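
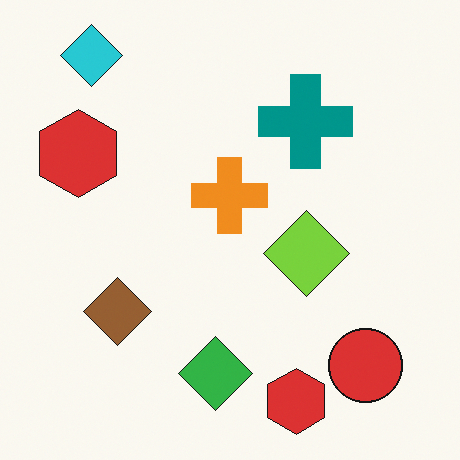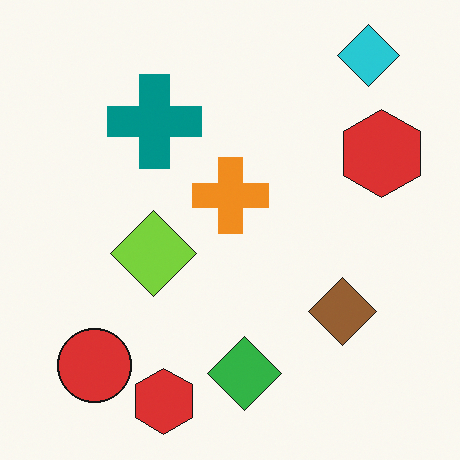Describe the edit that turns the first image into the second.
The image was flipped horizontally (left ↔ right).

The cyan diamond is in the top-left of the first image and the top-right of the second — shapes on opposite sides of the vertical midline have swapped in a mirror flip.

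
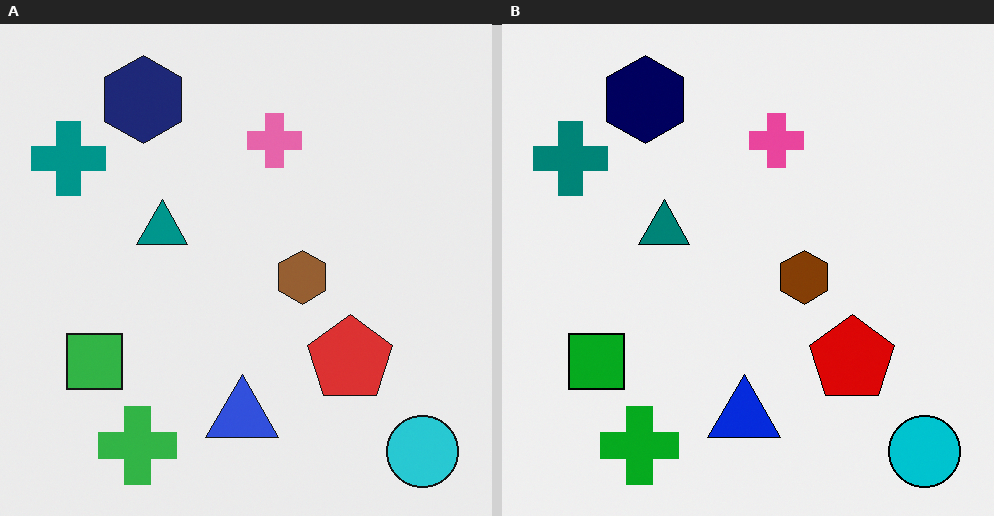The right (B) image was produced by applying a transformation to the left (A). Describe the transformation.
The transformation is: given slightly increased contrast.

Tones are pushed away from mid-grey across the whole image — a global contrast change.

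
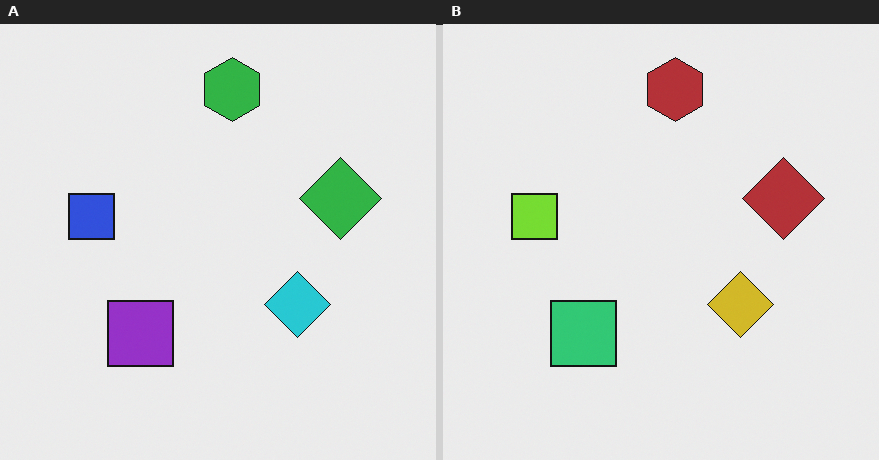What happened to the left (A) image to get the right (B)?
The right (B) image is the left (A) hue-shifted through roughly half the color wheel.

Every shape's color has rotated by the same amount around the hue wheel — a uniform hue shift.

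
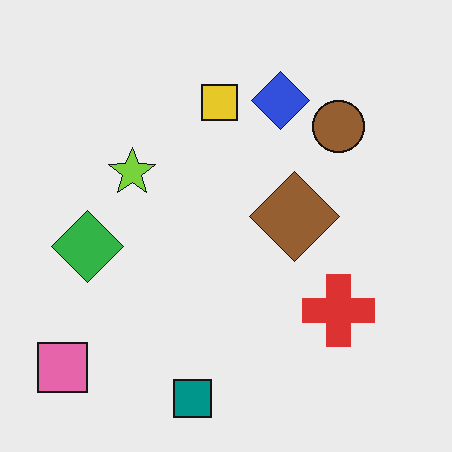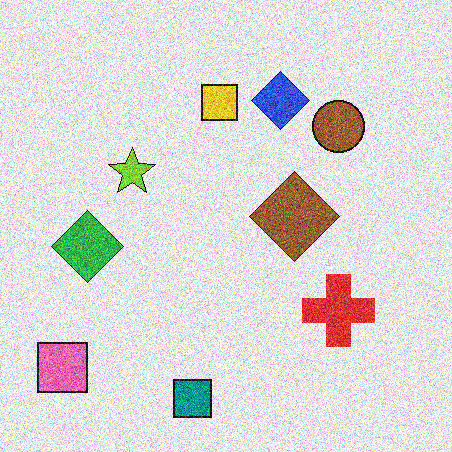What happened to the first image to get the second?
The second image is the first degraded with heavy additive noise.

Random speckle covers the whole image, including the flat background.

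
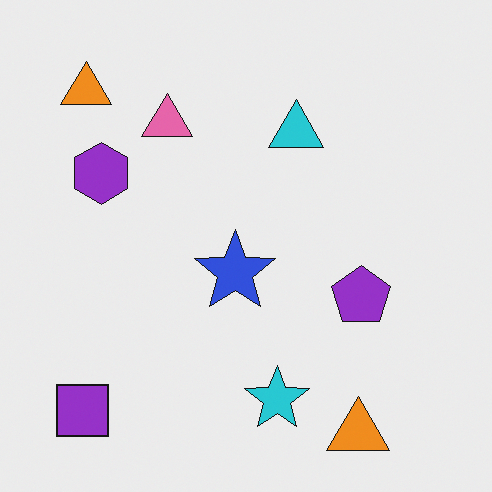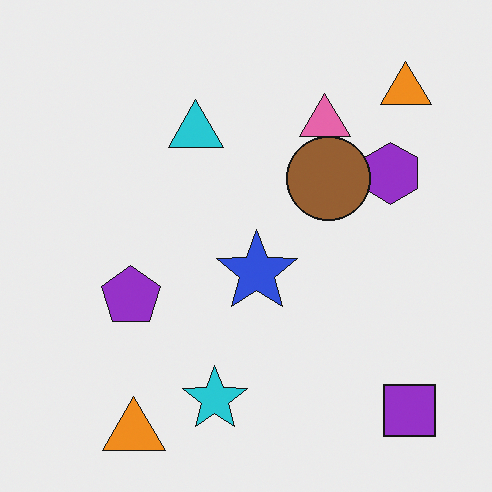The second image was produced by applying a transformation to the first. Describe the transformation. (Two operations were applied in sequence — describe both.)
Flipped horizontally (left ↔ right), then overlaid with an additional brown circle.

The purple square is in the bottom-left of the first image and the bottom-right of the second — shapes on opposite sides of the vertical midline have swapped in a mirror flip. A brown circle appears in the second image that is absent from the first.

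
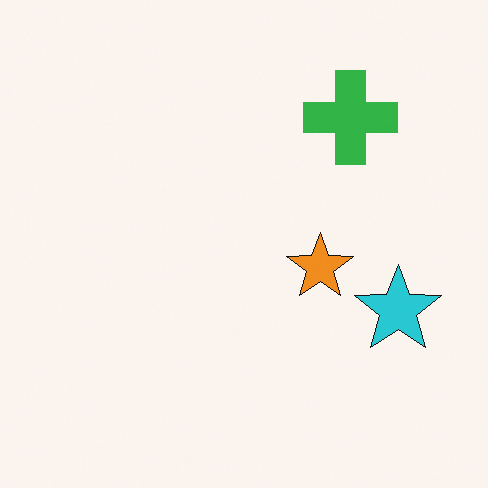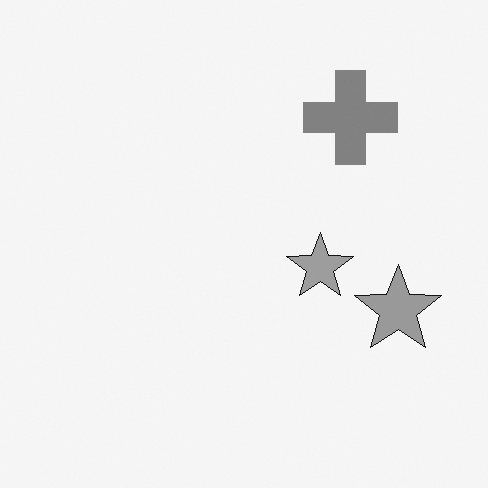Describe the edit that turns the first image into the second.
The image was converted to grayscale.

All color is removed — every shape is now a shade of grey.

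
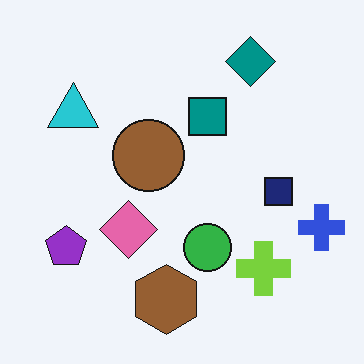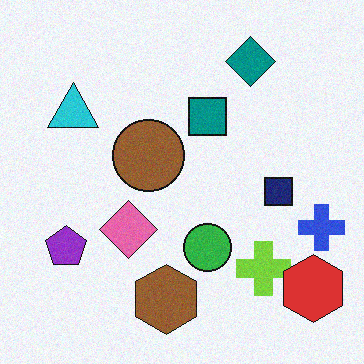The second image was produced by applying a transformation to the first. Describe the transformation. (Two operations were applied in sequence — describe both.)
This is the original image degraded with a light layer of grain, then overlaid with an additional red hexagon.

Random speckle covers the whole image, including the flat background. A red hexagon appears in the second image that is absent from the first.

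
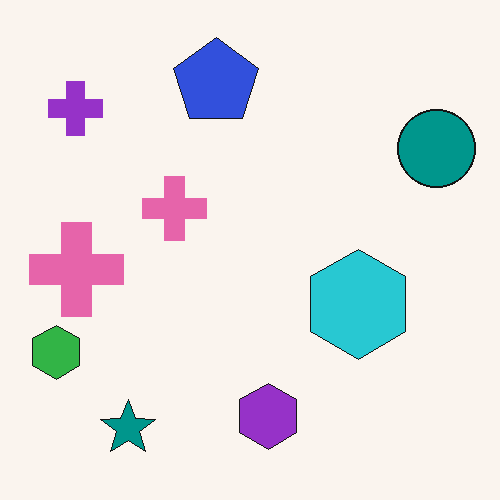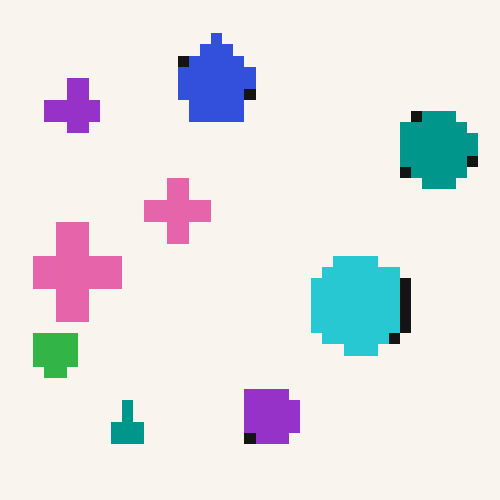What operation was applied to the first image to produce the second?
The image was heavily pixelated into large blocks.

Shapes are reduced to large square blocks; fine edges and outlines are lost — a downscale-then-upscale (mosaic) effect.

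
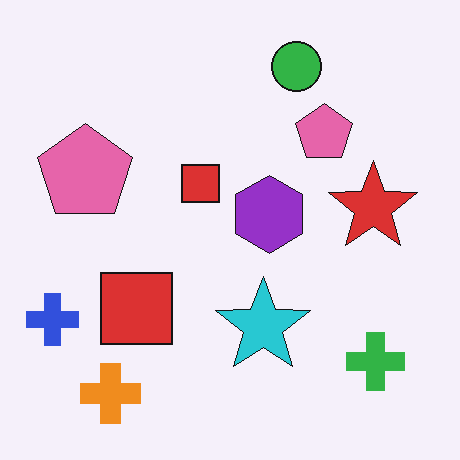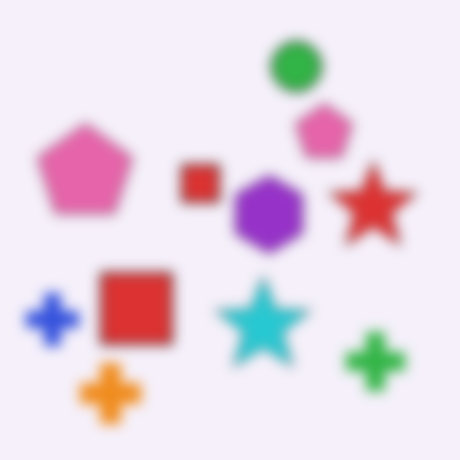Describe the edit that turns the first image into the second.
The transformation is: strongly gaussian-blurred.

Shape edges and outlines are uniformly softened across the whole image.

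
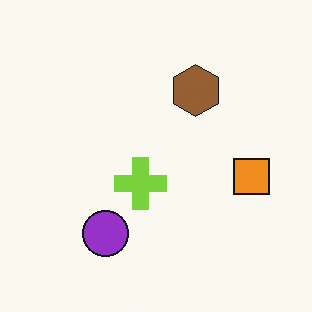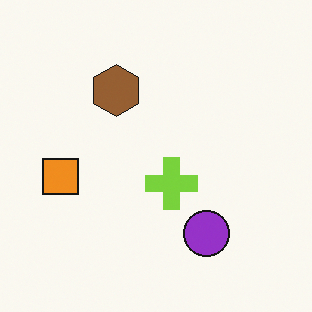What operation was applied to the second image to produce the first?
The image was flipped horizontally (left ↔ right).

The orange square is in the left of the second image and the right of the first — shapes on opposite sides of the vertical midline have swapped in a mirror flip.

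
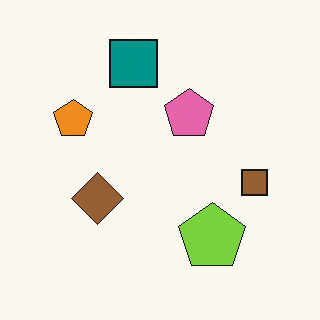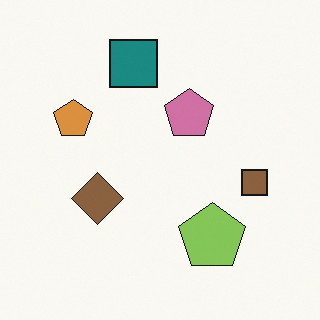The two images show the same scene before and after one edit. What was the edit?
Slightly desaturated.

All colors are more muted and greyish — a global saturation change.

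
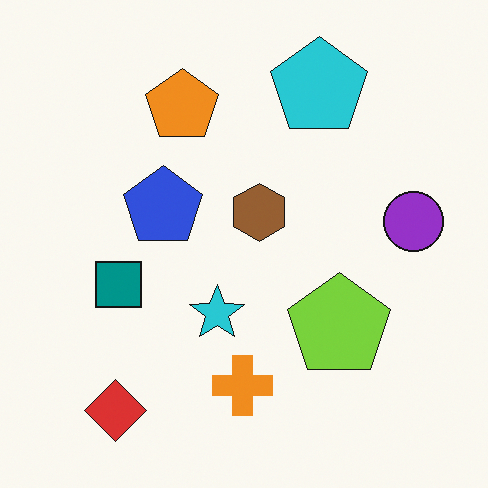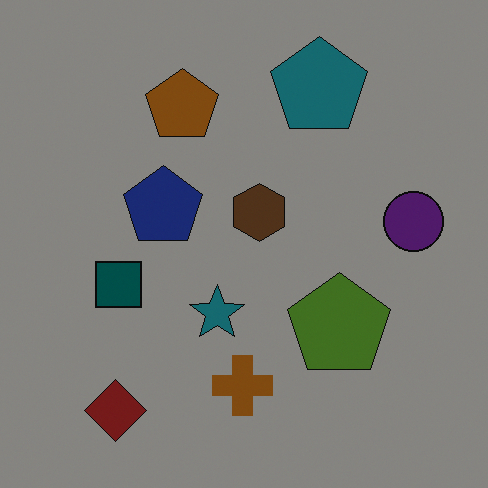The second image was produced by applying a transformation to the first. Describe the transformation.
The second image is the first darkened a lot.

Every pixel — background and shapes alike — is uniformly darkened.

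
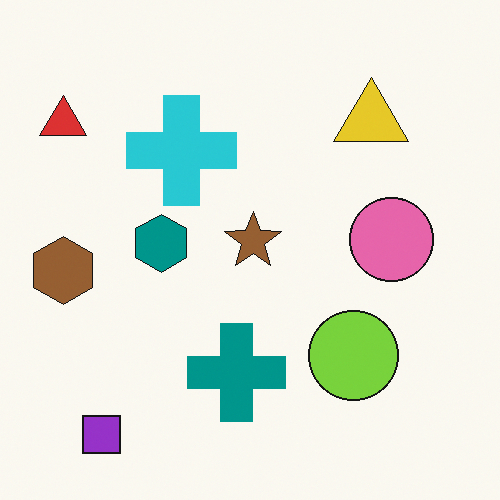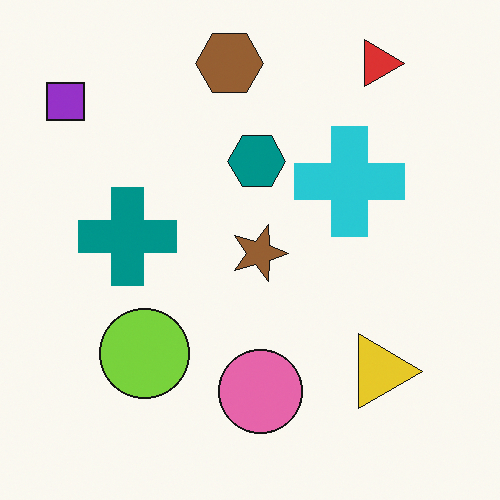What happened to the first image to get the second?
The second image is the first rotated 90° clockwise.

The purple square sits in the bottom-left of the first image and the top-left of the second — consistent with a whole-image 90° clockwise rotation.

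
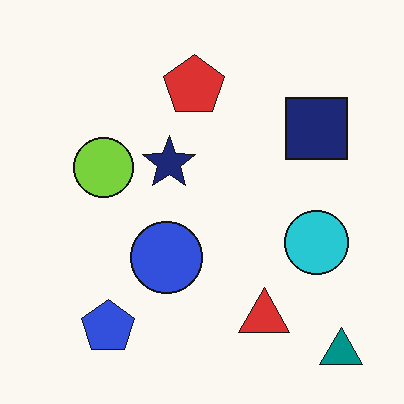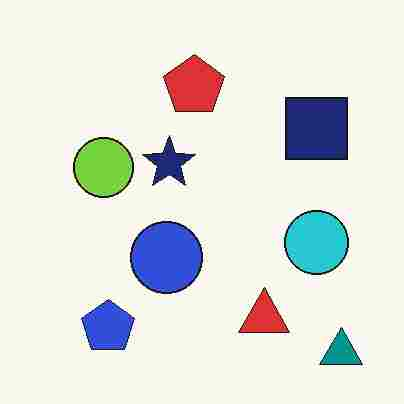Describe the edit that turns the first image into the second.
Degraded with heavy JPEG compression.

Blocky 8×8 compression artifacts appear around shape edges and the flat background shows ringing — characteristic JPEG degradation.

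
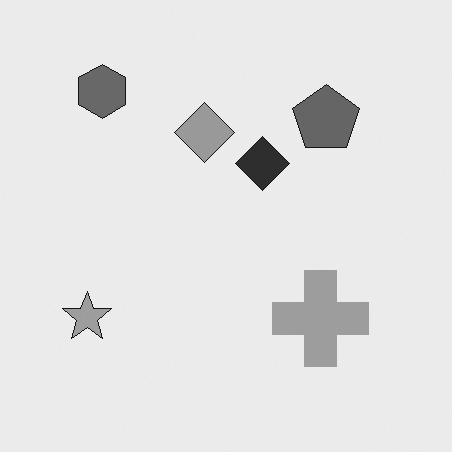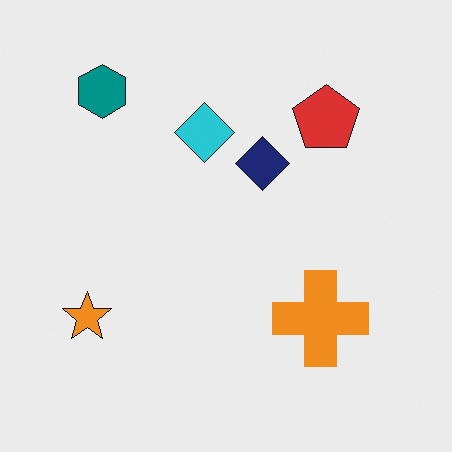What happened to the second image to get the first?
It was converted to grayscale.

All color is removed — every shape is now a shade of grey.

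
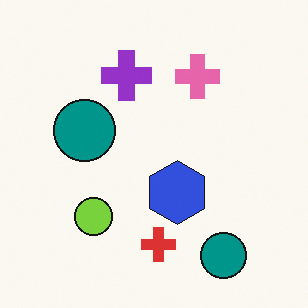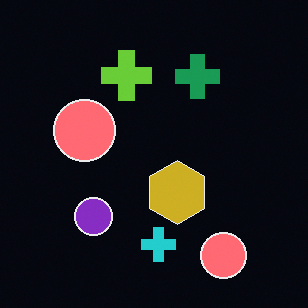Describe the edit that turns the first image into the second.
Color-inverted (negative).

The light background has become dark and every shape's color is its complement — a photographic negative.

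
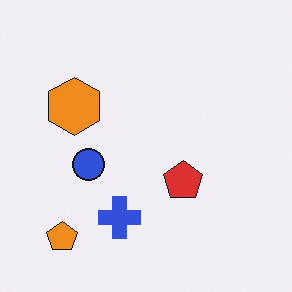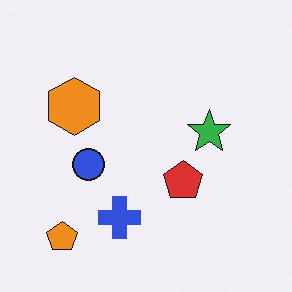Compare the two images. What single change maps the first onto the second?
This is the original image overlaid with an additional green star.

A green star appears in the second image that is absent from the first.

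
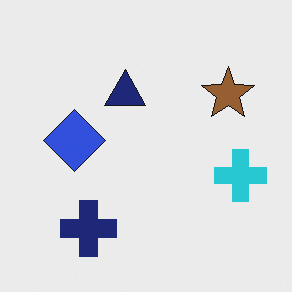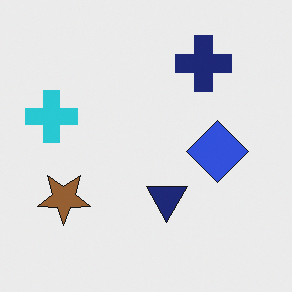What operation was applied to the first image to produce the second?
The transformation is: rotated 180°.

The navy cross sits in the bottom-left of the first image and the top-right of the second — consistent with a whole-image 180° rotation.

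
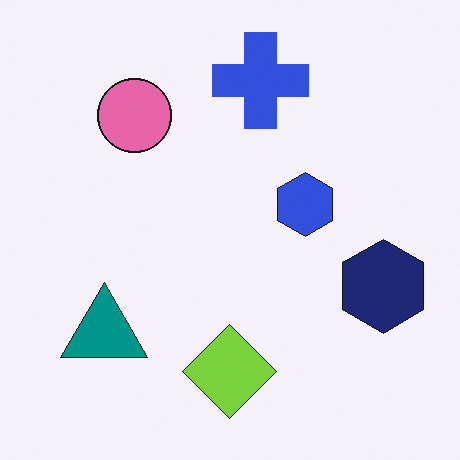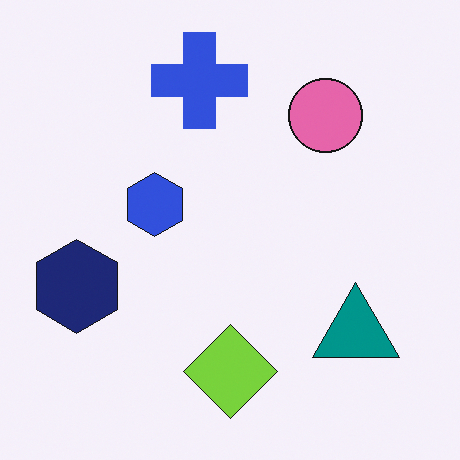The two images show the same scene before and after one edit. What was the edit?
The second image is the first flipped horizontally (left ↔ right).

The navy hexagon is in the right of the first image and the left of the second — shapes on opposite sides of the vertical midline have swapped in a mirror flip.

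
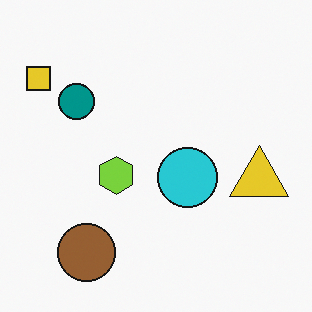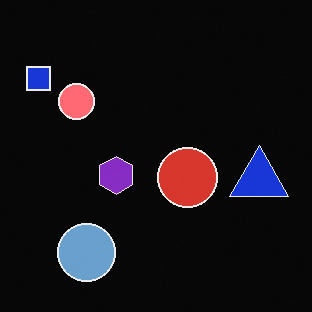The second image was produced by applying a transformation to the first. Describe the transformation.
The image was color-inverted (negative).

The light background has become dark and every shape's color is its complement — a photographic negative.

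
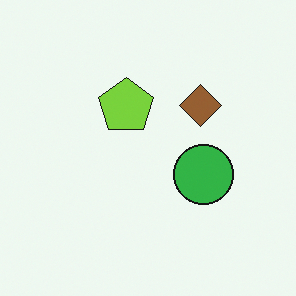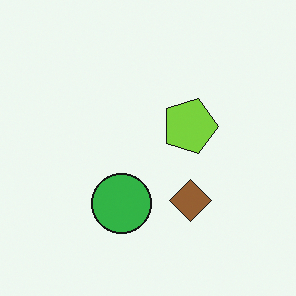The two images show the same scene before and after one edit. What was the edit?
It was rotated 90° clockwise.

The brown diamond sits in the right of the first image and the bottom of the second — consistent with a whole-image 90° clockwise rotation.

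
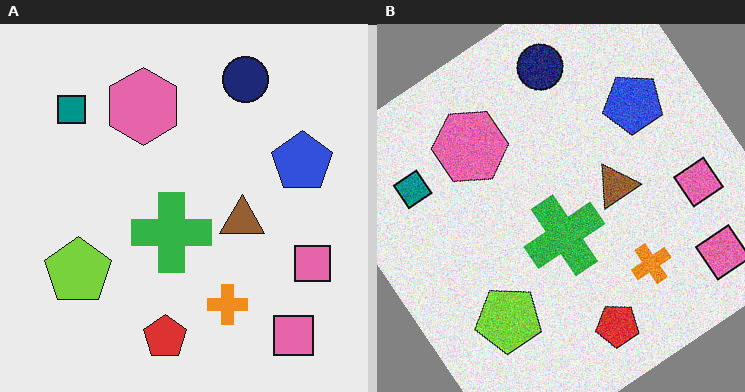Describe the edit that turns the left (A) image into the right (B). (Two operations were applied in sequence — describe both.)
This is the original image degraded with moderate additive noise, then rotated counter-clockwise by a large amount — several tens of degrees.

Random speckle covers the whole image, including the flat background. Every shape is tilted by the same angle and the image corners show triangular fill wedges — a whole-image rotation by a non-right angle.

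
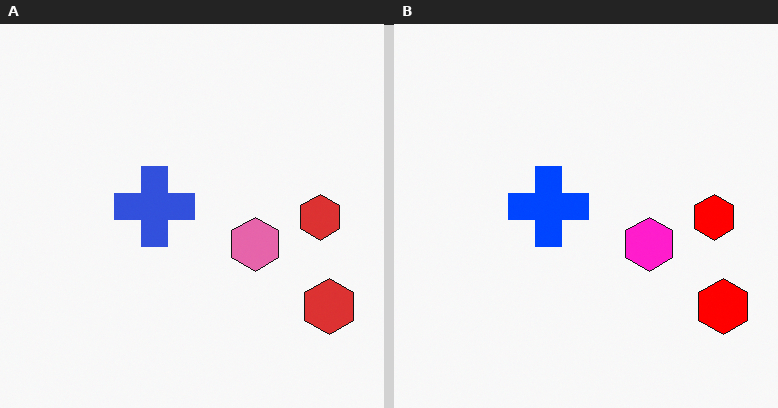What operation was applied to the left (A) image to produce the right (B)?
This is the original image heavily oversaturated.

All colors are more vivid — a global saturation change.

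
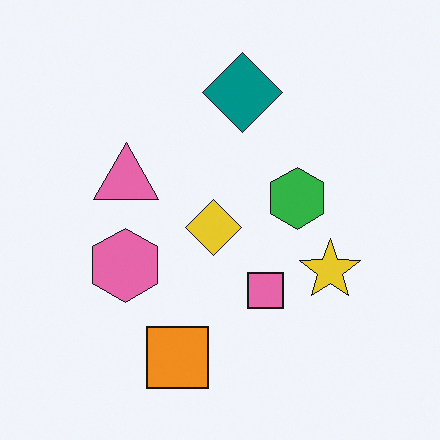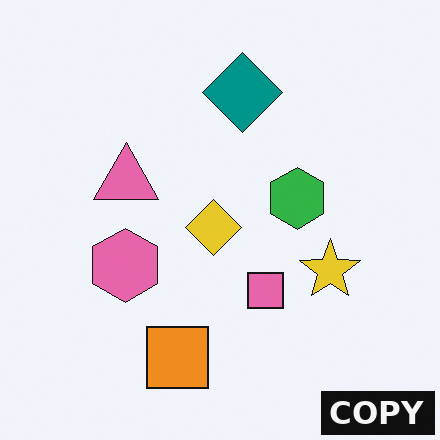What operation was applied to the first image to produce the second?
The image was watermarked with the text "COPY" in the lower-right corner.

A dark label reading "COPY" appears in the lower-right corner.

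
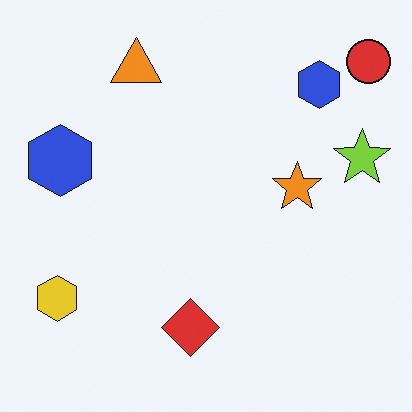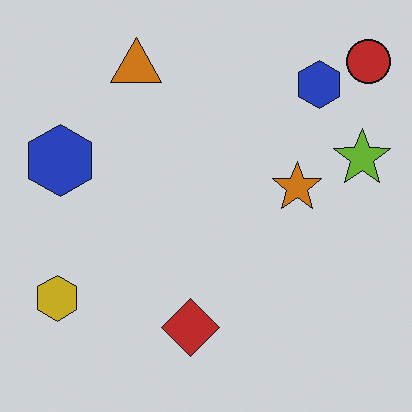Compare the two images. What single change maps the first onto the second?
This is the original image slightly darkened.

Every pixel — background and shapes alike — is uniformly darkened.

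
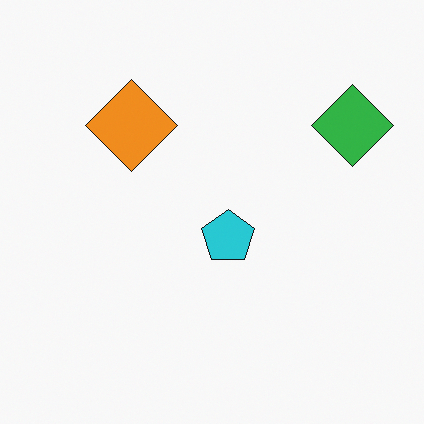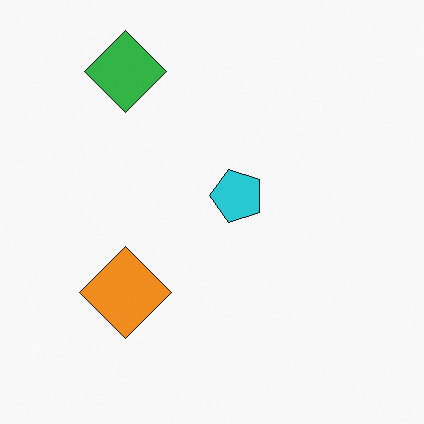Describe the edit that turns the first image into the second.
This is the original image rotated 90° counter-clockwise.

The green diamond sits in the top-right of the first image and the top-left of the second — consistent with a whole-image 90° counter-clockwise rotation.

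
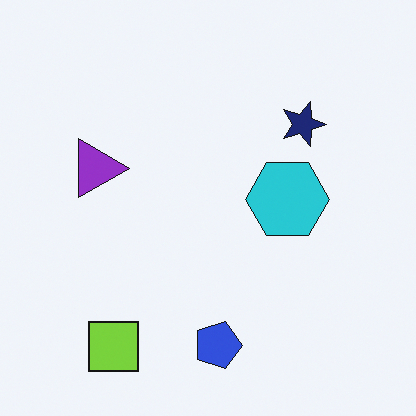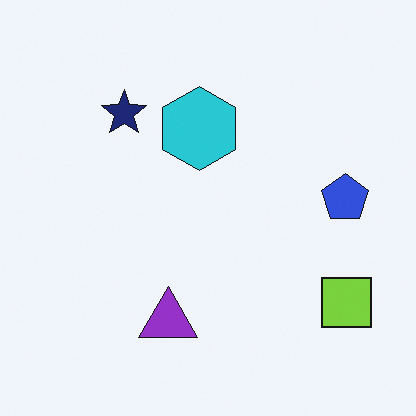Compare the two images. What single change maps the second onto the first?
The transformation is: rotated 90° clockwise.

The lime square sits in the bottom-right of the second image and the bottom-left of the first — consistent with a whole-image 90° clockwise rotation.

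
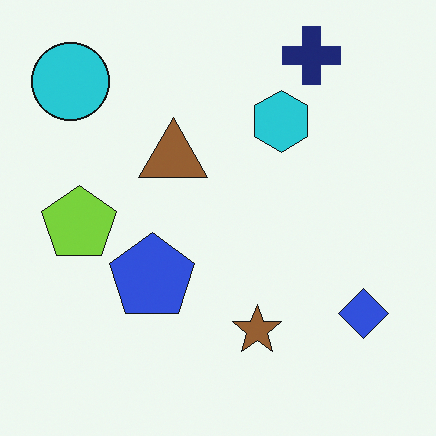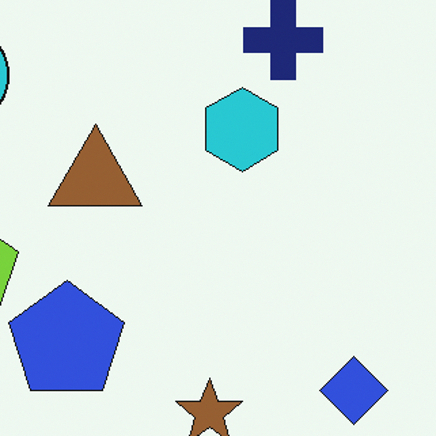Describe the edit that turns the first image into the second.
The image was cropped slightly and scaled back up.

The visible shapes are larger and the field of view is narrower; shapes near the original edges may be partly or wholly outside the frame — a crop-and-rescale.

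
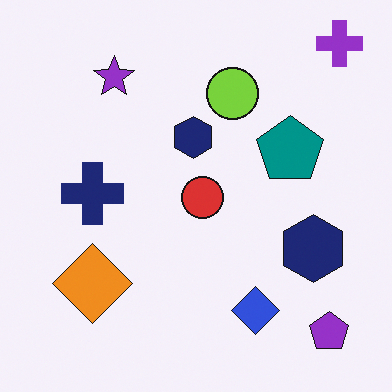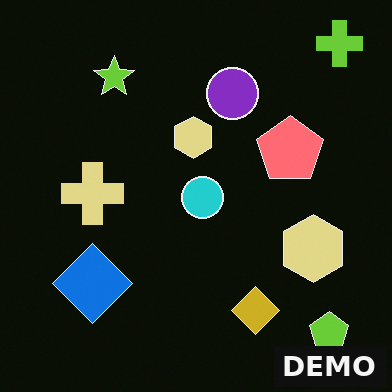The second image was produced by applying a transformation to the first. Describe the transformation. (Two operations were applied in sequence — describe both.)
Color-inverted (negative), then watermarked with the text "DEMO" in the lower-right corner.

The light background has become dark and every shape's color is its complement — a photographic negative. A dark label reading "DEMO" appears in the lower-right corner.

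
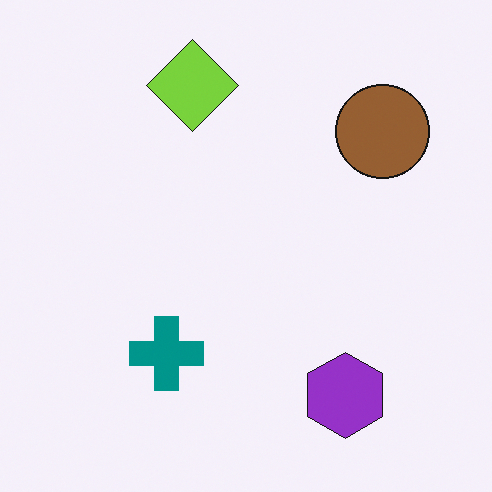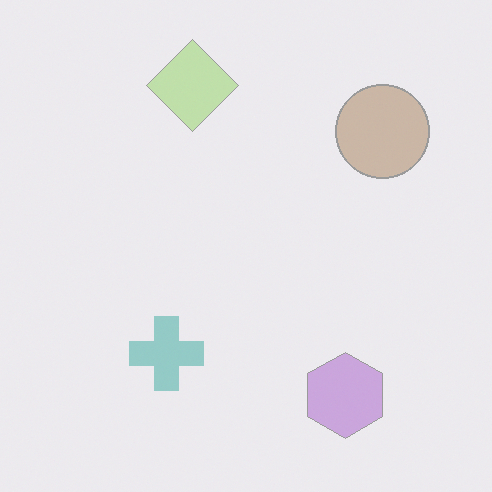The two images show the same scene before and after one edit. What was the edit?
This is the original image given much lower contrast.

Tones are pushed toward mid-grey across the whole image — a global contrast change.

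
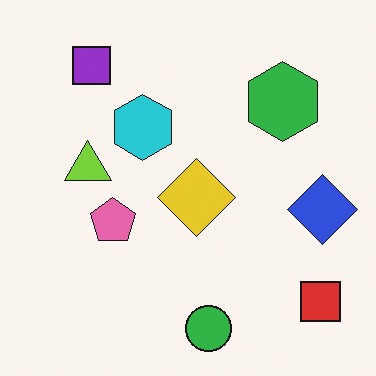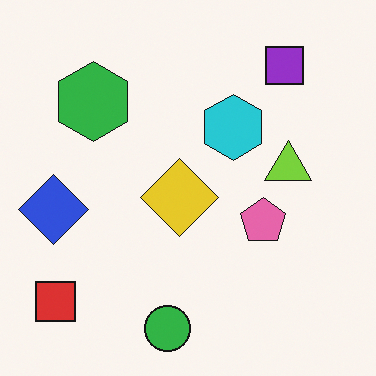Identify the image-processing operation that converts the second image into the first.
The first image is the second flipped horizontally (left ↔ right).

The blue diamond is in the left of the second image and the right of the first — shapes on opposite sides of the vertical midline have swapped in a mirror flip.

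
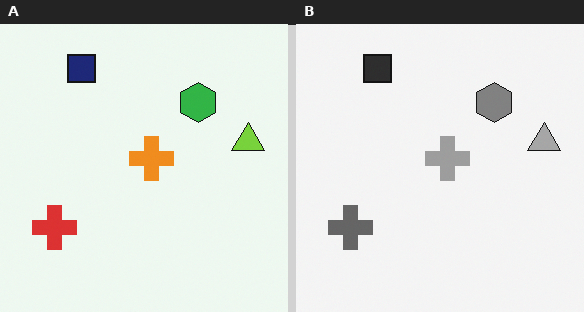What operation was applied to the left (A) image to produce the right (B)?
The right (B) image is the left (A) converted to grayscale.

All color is removed — every shape is now a shade of grey.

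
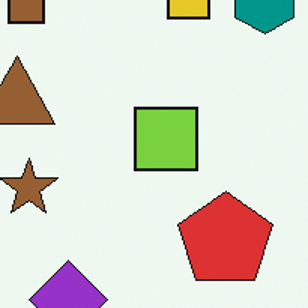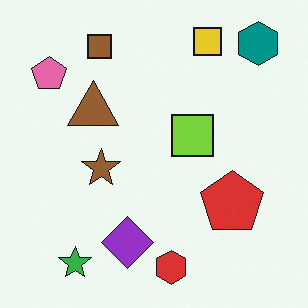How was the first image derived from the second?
Cropped to a modestly smaller region and rescaled.

The visible shapes are larger and the field of view is narrower; shapes near the original edges may be partly or wholly outside the frame — a crop-and-rescale.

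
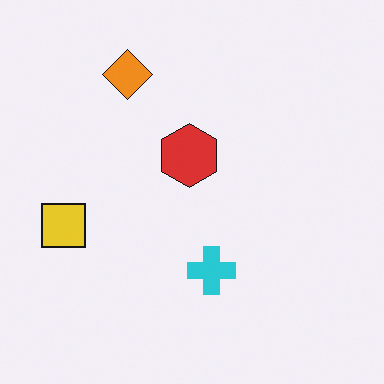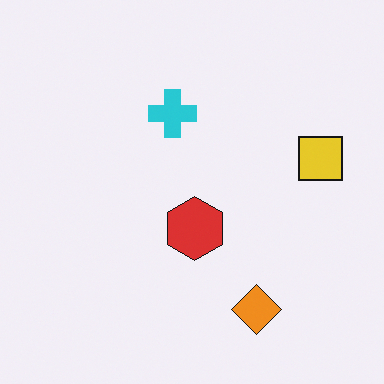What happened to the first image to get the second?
Rotated 180°.

The orange diamond sits in the top-left of the first image and the bottom of the second — consistent with a whole-image 180° rotation.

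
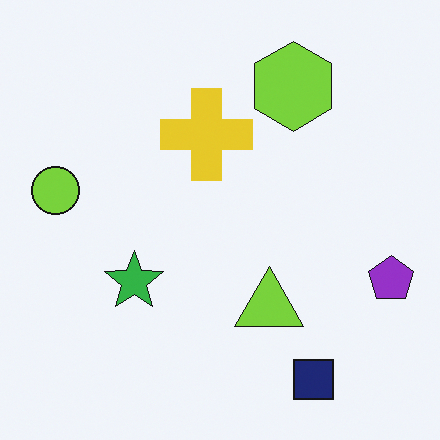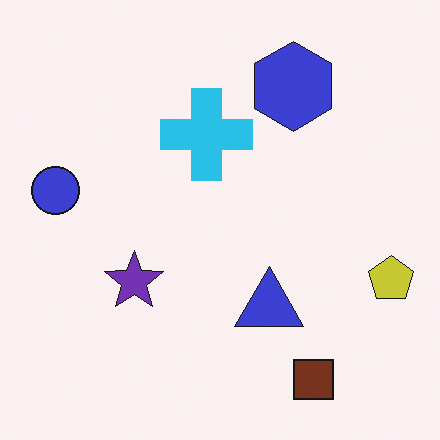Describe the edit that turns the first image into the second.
This is the original image hue-shifted through roughly a third of the color wheel.

Every shape's color has rotated by the same amount around the hue wheel — a uniform hue shift.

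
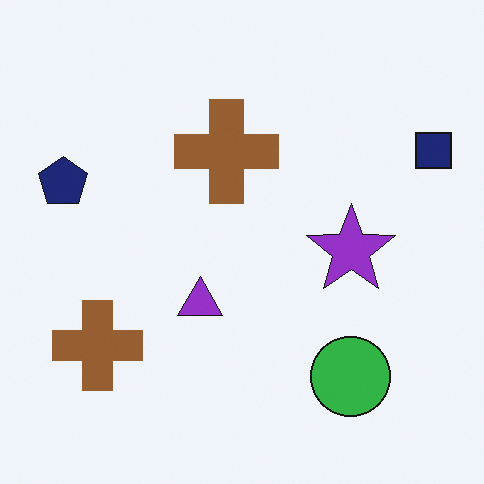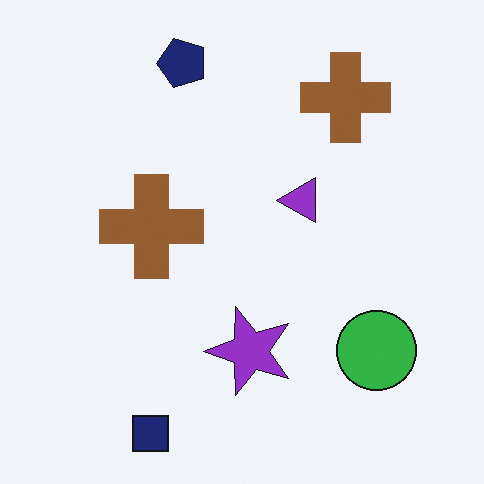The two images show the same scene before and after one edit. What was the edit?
Transposed (reflected across the top-left ↔ bottom-right diagonal).

Shapes have swapped their row and column positions — what was in the top-right is now in the bottom-left — a diagonal reflection.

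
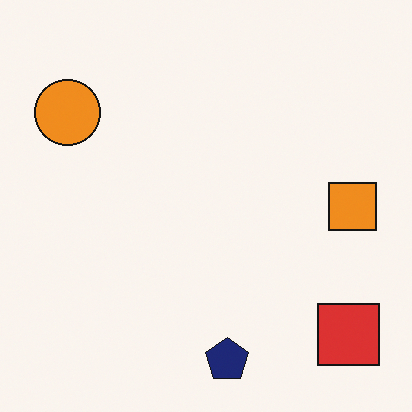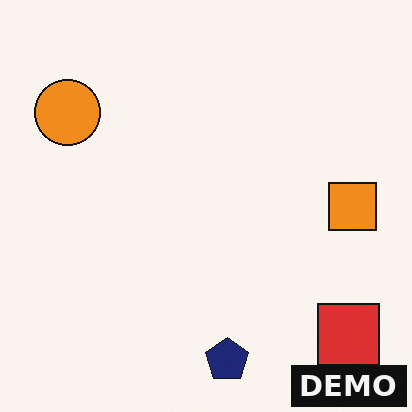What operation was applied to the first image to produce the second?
The image was watermarked with the text "DEMO" in the lower-right corner.

A dark label reading "DEMO" appears in the lower-right corner.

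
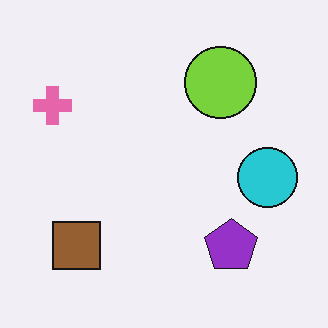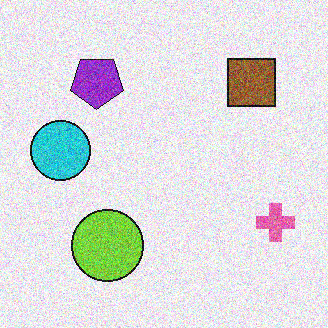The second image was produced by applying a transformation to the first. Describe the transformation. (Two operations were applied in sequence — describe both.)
This is the original image rotated 180°, then degraded with a thick layer of grain.

The pink cross sits in the top-left of the first image and the bottom-right of the second — consistent with a whole-image 180° rotation. Random speckle covers the whole image, including the flat background.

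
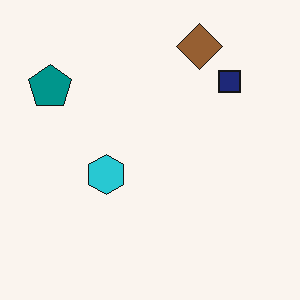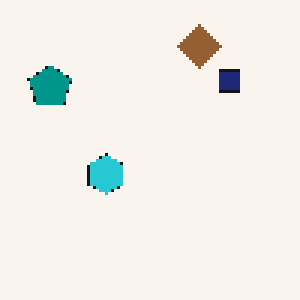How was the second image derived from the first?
This is the original image lightly pixelated (a mild mosaic effect).

Shapes are reduced to large square blocks; fine edges and outlines are lost — a downscale-then-upscale (mosaic) effect.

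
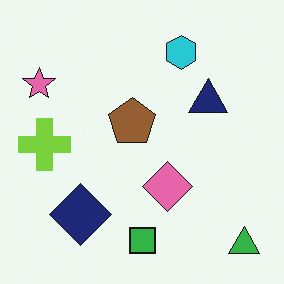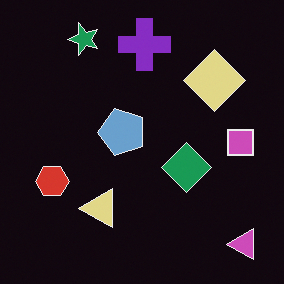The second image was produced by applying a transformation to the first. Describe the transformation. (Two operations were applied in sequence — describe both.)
This is the original image color-inverted (negative), then transposed (reflected across the top-left ↔ bottom-right diagonal).

The light background has become dark and every shape's color is its complement — a photographic negative. Shapes have swapped their row and column positions — what was in the top-right is now in the bottom-left — a diagonal reflection.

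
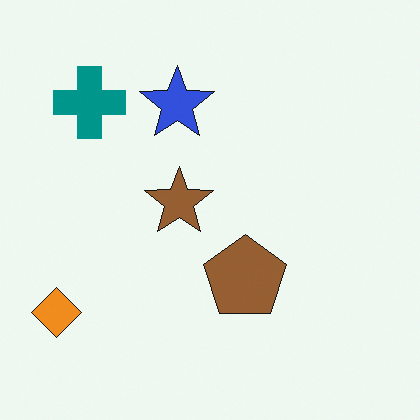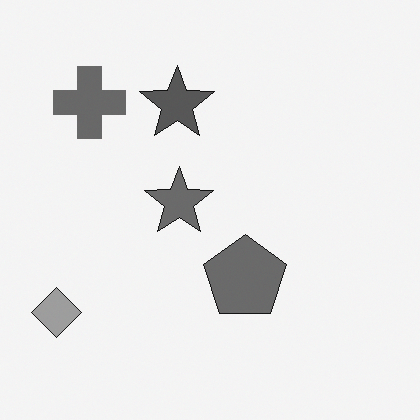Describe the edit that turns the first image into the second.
Converted to grayscale.

All color is removed — every shape is now a shade of grey.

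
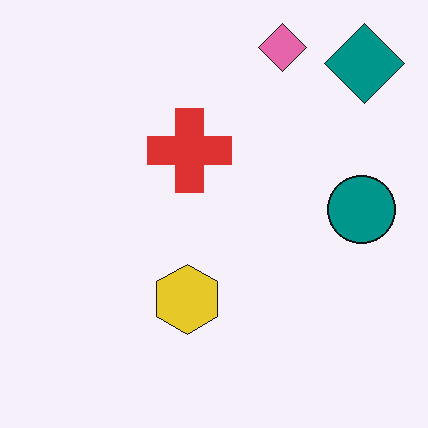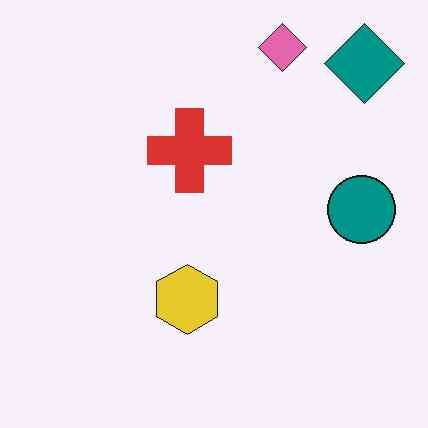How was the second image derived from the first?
The transformation is: given moderate JPEG compression.

Blocky 8×8 compression artifacts appear around shape edges and the flat background shows ringing — characteristic JPEG degradation.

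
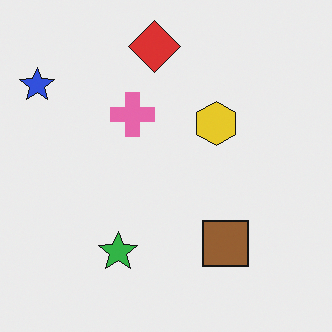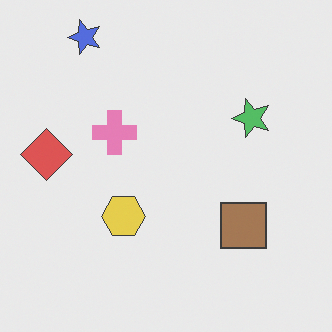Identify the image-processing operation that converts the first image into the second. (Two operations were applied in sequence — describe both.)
It was transposed (reflected across the top-left ↔ bottom-right diagonal), then given slightly reduced contrast.

Shapes have swapped their row and column positions — what was in the top-right is now in the bottom-left — a diagonal reflection. Tones are pushed toward mid-grey across the whole image — a global contrast change.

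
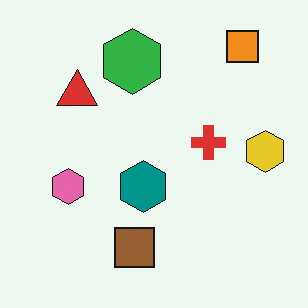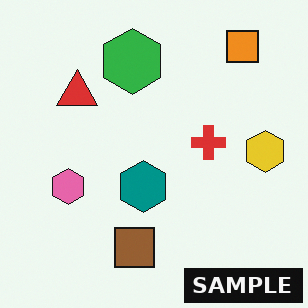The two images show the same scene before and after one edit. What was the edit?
The image was watermarked with the text "SAMPLE" in the lower-right corner.

A dark label reading "SAMPLE" appears in the lower-right corner.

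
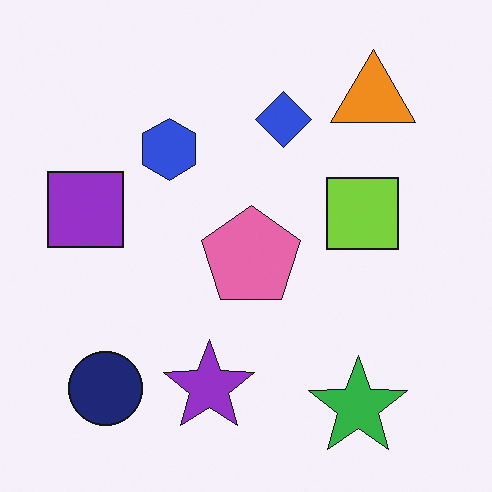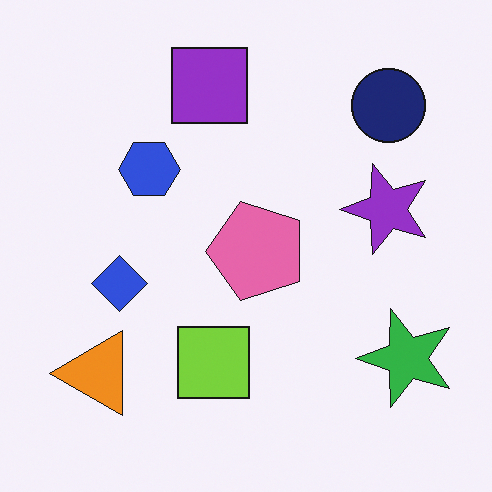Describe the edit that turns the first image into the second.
This is the original image transposed (reflected across the top-left ↔ bottom-right diagonal).

Shapes have swapped their row and column positions — what was in the top-right is now in the bottom-left — a diagonal reflection.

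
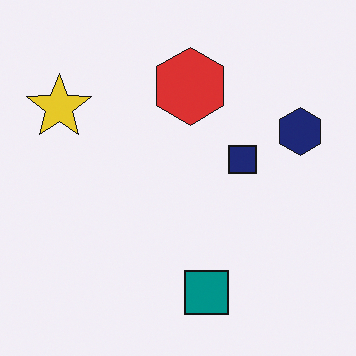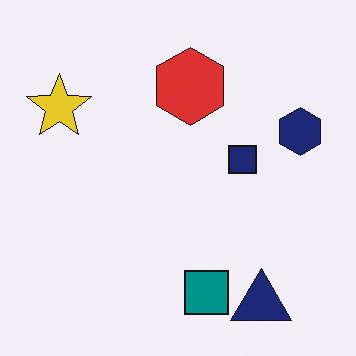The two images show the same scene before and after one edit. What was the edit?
The image was overlaid with an additional navy triangle.

A navy triangle appears in the second image that is absent from the first.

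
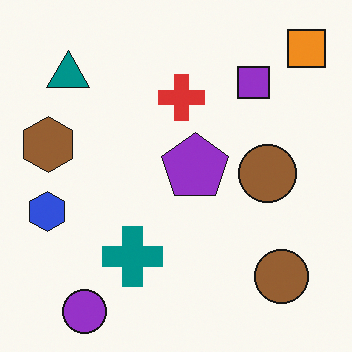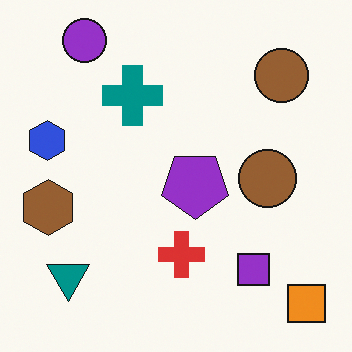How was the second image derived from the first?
Flipped vertically (top ↔ bottom).

The purple circle is in the bottom-left of the first image and the top-left of the second — shapes on opposite sides of the horizontal midline have swapped in a mirror flip.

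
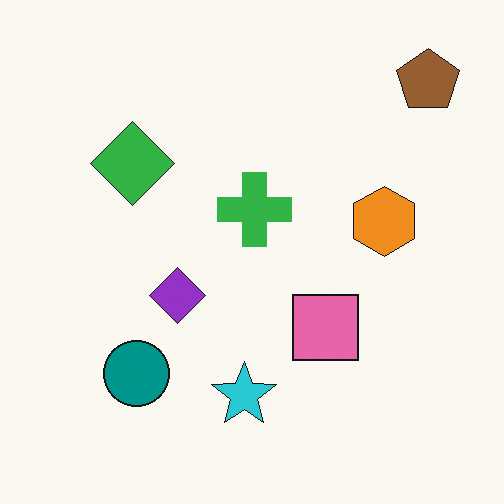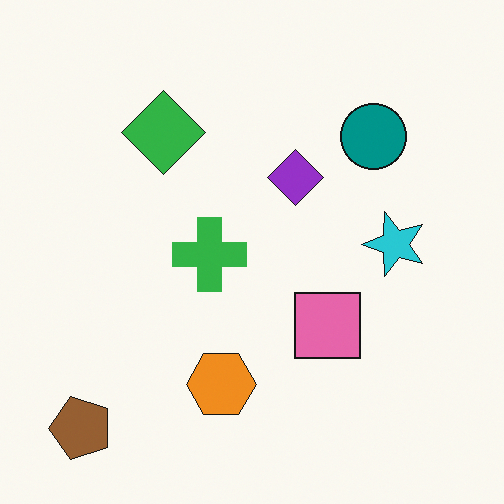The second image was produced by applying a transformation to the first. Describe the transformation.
The transformation is: transposed (reflected across the top-left ↔ bottom-right diagonal).

Shapes have swapped their row and column positions — what was in the top-right is now in the bottom-left — a diagonal reflection.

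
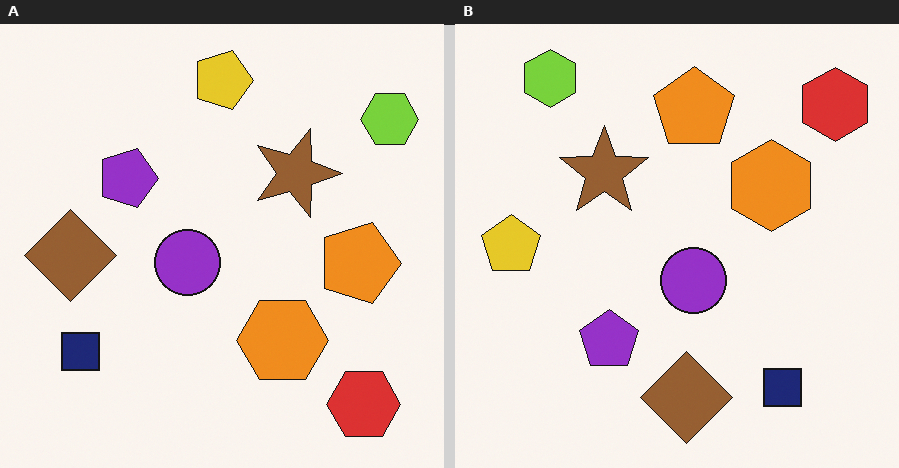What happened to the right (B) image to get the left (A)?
The transformation is: rotated 90° clockwise.

The red hexagon sits in the top-right of the right (B) image and the bottom-right of the left (A) — consistent with a whole-image 90° clockwise rotation.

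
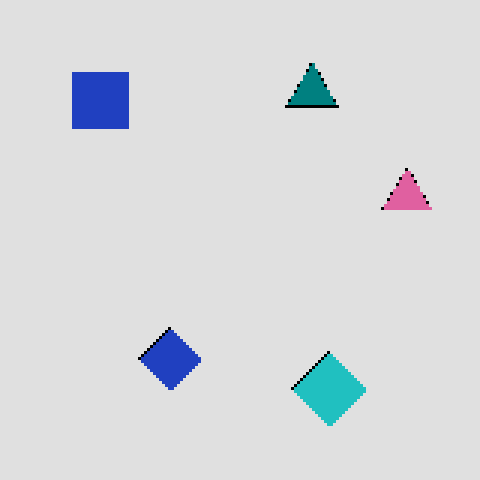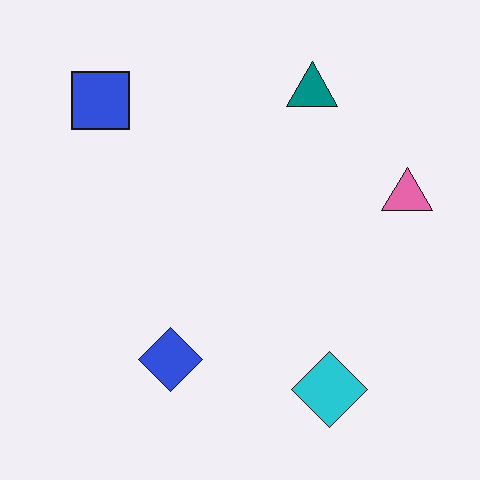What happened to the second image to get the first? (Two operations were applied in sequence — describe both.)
The transformation is: posterized to a reduced palette, then lightly pixelated (a mild mosaic effect).

Each flat color has snapped to a coarser quantized level — most visibly, the near-white background has dropped to a flat grey. Shapes are reduced to large square blocks; fine edges and outlines are lost — a downscale-then-upscale (mosaic) effect.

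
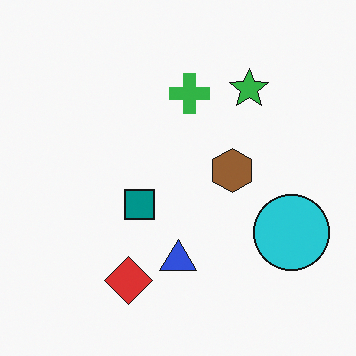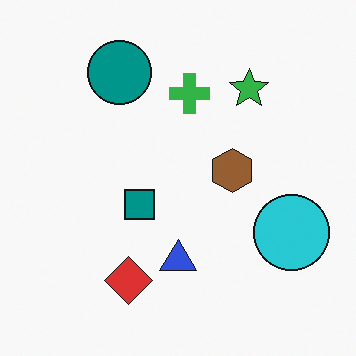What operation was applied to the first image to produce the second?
The second image is the first overlaid with an additional teal circle.

A teal circle appears in the second image that is absent from the first.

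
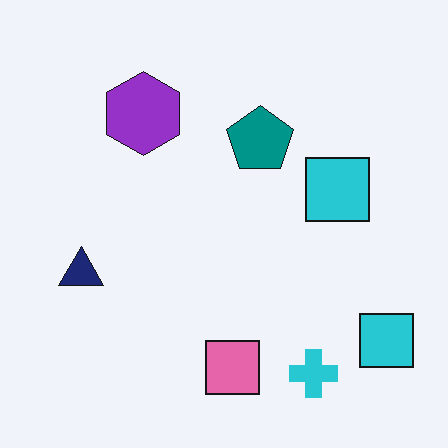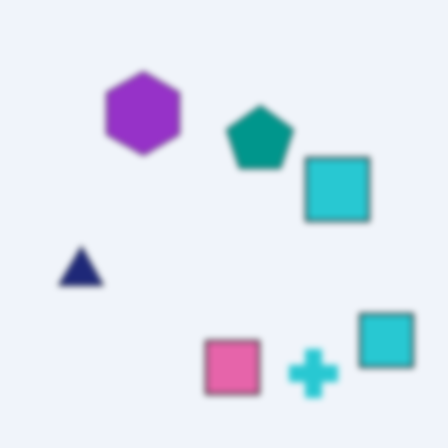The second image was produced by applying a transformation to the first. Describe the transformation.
The image was moderately blurred.

Shape edges and outlines are uniformly softened across the whole image.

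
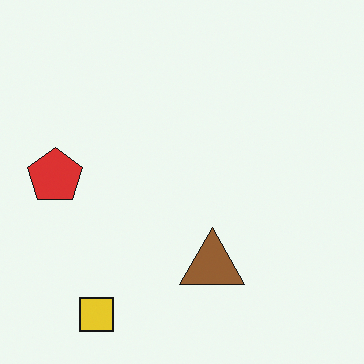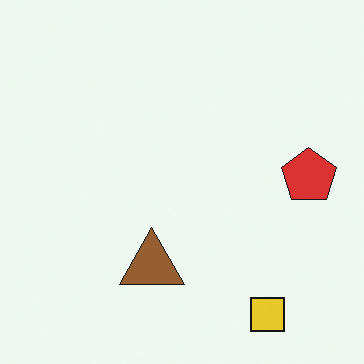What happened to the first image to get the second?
The transformation is: flipped horizontally (left ↔ right).

The red pentagon is in the left of the first image and the right of the second — shapes on opposite sides of the vertical midline have swapped in a mirror flip.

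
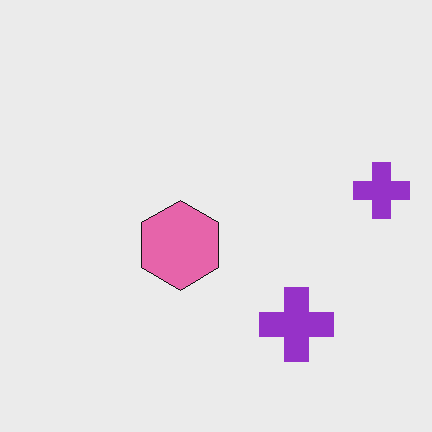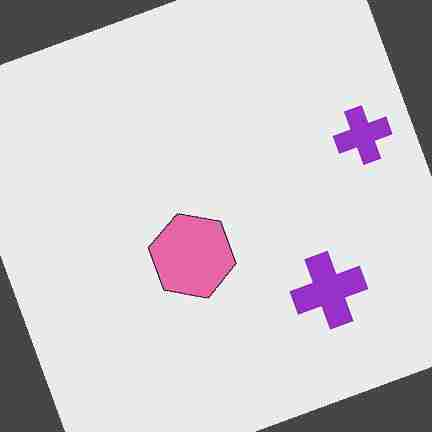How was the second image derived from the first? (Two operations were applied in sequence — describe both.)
Rotated counter-clockwise by a clearly visible amount, then degraded with heavy JPEG compression.

Every shape is tilted by the same angle and the image corners show triangular fill wedges — a whole-image rotation by a non-right angle. Blocky 8×8 compression artifacts appear around shape edges and the flat background shows ringing — characteristic JPEG degradation.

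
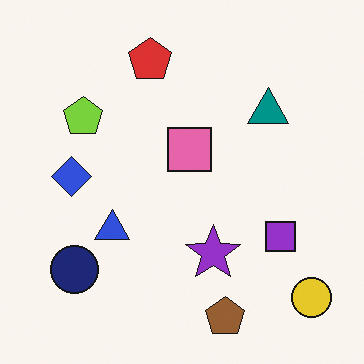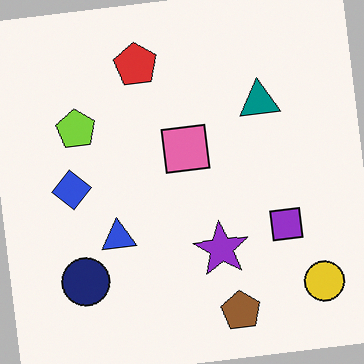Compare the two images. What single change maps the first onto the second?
This is the original image rotated counter-clockwise by a slight angle.

Every shape is tilted by the same angle and the image corners show triangular fill wedges — a whole-image rotation by a non-right angle.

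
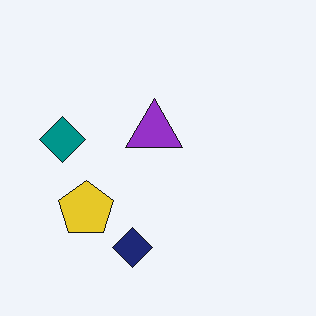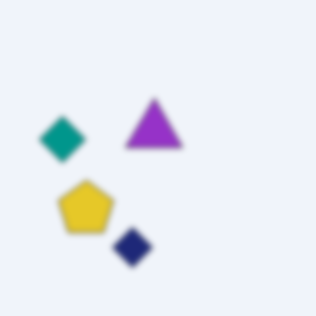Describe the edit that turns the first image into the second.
The transformation is: noticeably gaussian-blurred.

Shape edges and outlines are uniformly softened across the whole image.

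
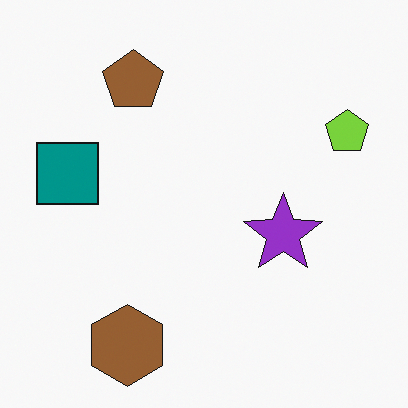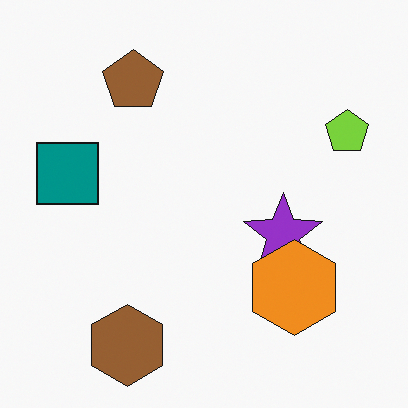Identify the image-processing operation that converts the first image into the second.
This is the original image overlaid with an additional orange hexagon.

An orange hexagon appears in the second image that is absent from the first.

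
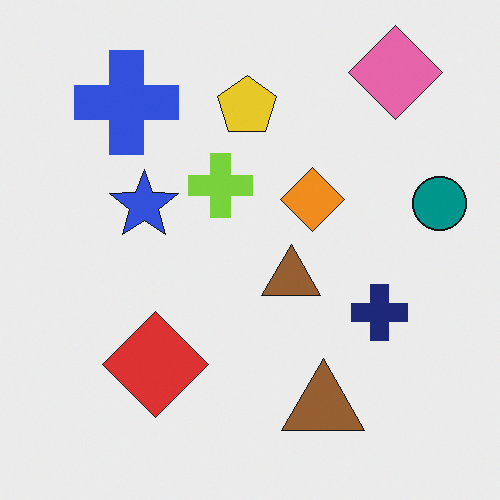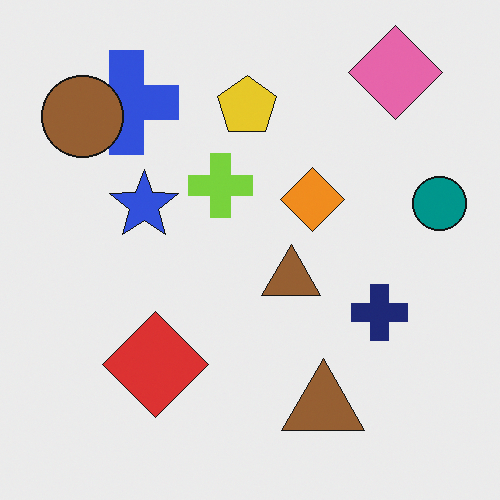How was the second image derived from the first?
This is the original image overlaid with an additional brown circle.

A brown circle appears in the second image that is absent from the first.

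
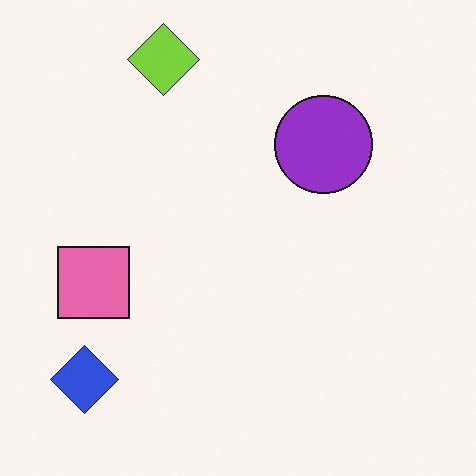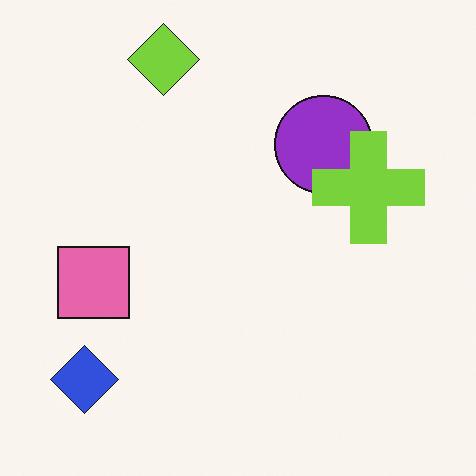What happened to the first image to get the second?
The transformation is: overlaid with an additional lime cross.

A lime cross appears in the second image that is absent from the first.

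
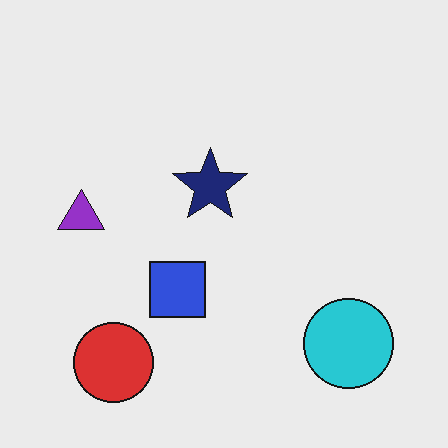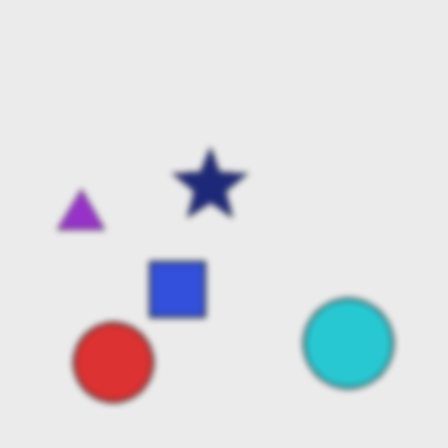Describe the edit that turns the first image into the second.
This is the original image noticeably gaussian-blurred.

Shape edges and outlines are uniformly softened across the whole image.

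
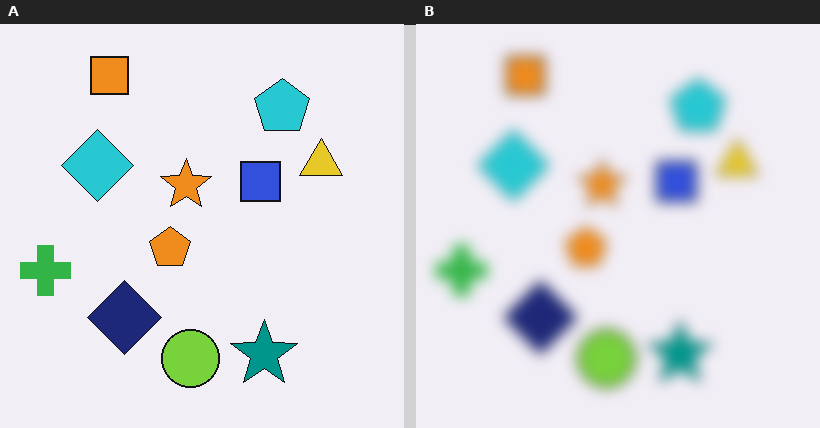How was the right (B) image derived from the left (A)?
The right (B) image is the left (A) strongly gaussian-blurred.

Shape edges and outlines are uniformly softened across the whole image.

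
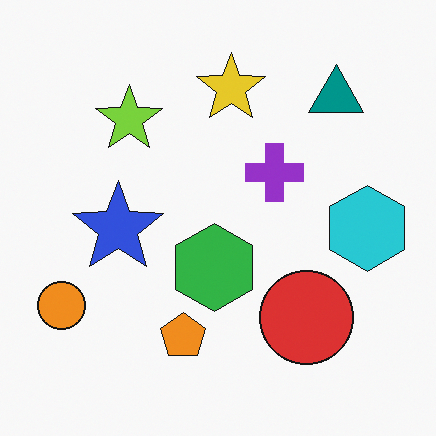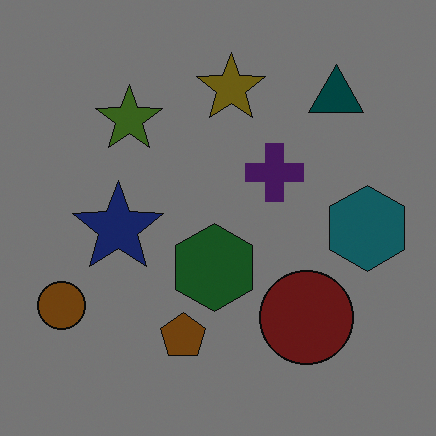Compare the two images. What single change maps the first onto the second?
Substantially darkened.

Every pixel — background and shapes alike — is uniformly darkened.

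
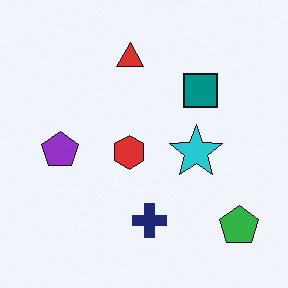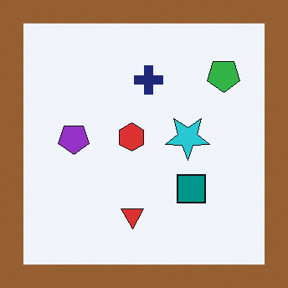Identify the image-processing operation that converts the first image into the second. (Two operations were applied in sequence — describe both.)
It was flipped vertically (top ↔ bottom), then framed with a brown border.

The red triangle is in the top of the first image and the bottom of the second — shapes on opposite sides of the horizontal midline have swapped in a mirror flip. A solid brown frame runs around the edge of the second image, with the content slightly shrunk inside it.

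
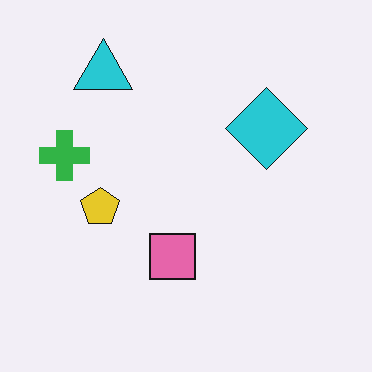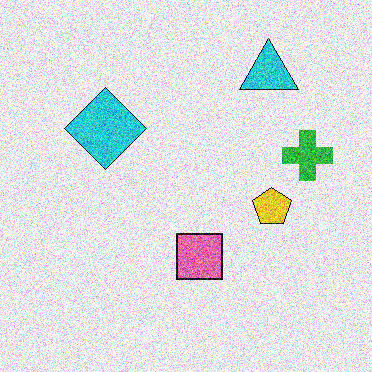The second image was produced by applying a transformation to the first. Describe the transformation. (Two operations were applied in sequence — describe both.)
Flipped horizontally (left ↔ right), then degraded with a thick layer of grain.

The green cross is in the left of the first image and the right of the second — shapes on opposite sides of the vertical midline have swapped in a mirror flip. Random speckle covers the whole image, including the flat background.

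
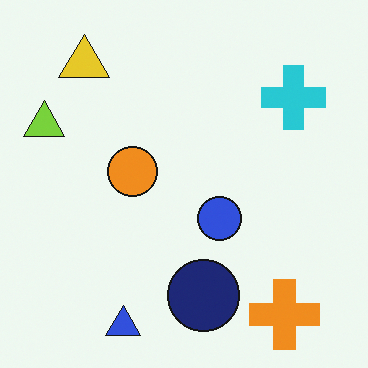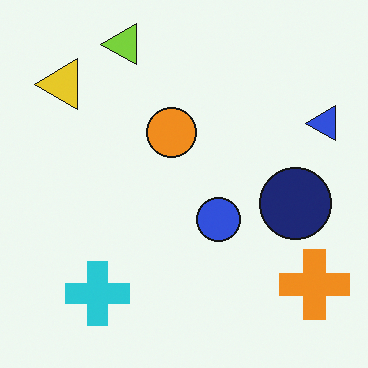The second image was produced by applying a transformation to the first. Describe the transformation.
It was transposed (reflected across the top-left ↔ bottom-right diagonal).

Shapes have swapped their row and column positions — what was in the top-right is now in the bottom-left — a diagonal reflection.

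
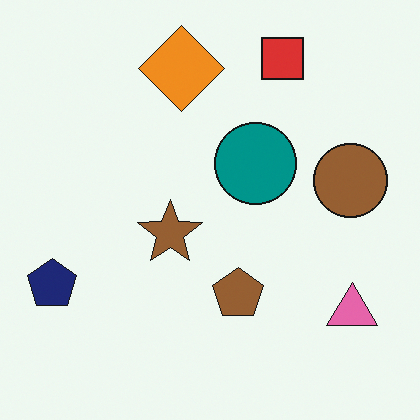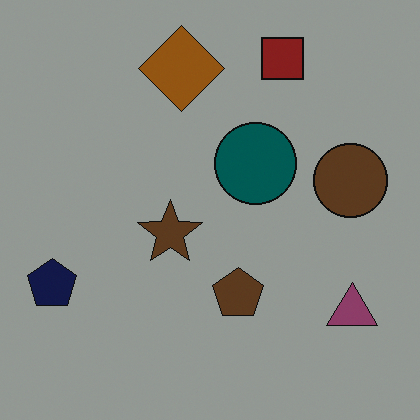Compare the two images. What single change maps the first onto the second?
The image was substantially darkened.

Every pixel — background and shapes alike — is uniformly darkened.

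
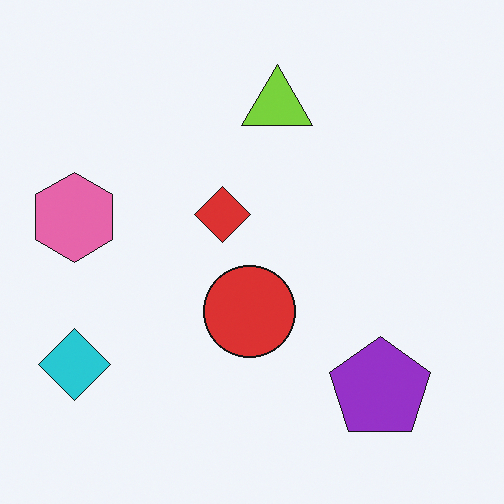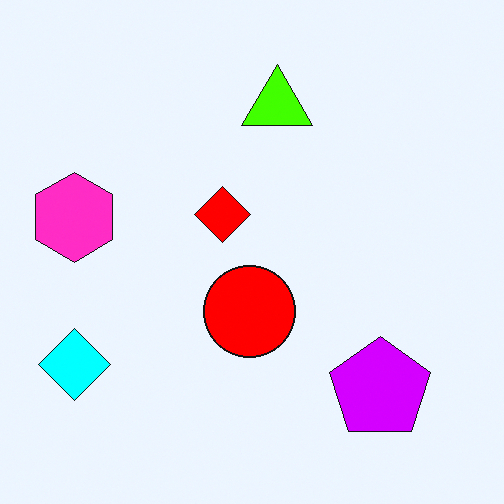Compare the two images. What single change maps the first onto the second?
The transformation is: made much more vivid (saturation change).

All colors are more vivid — a global saturation change.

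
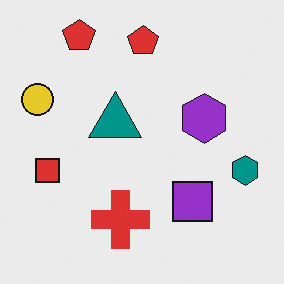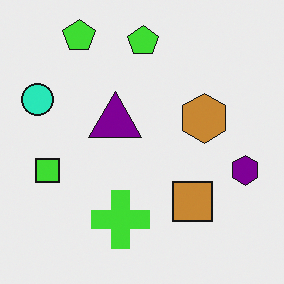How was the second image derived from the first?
It was hue-shifted through roughly a third of the color wheel.

Every shape's color has rotated by the same amount around the hue wheel — a uniform hue shift.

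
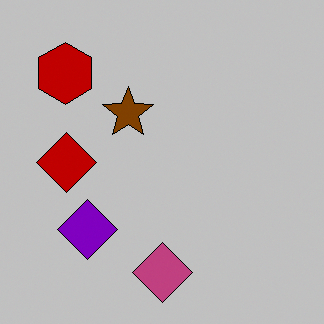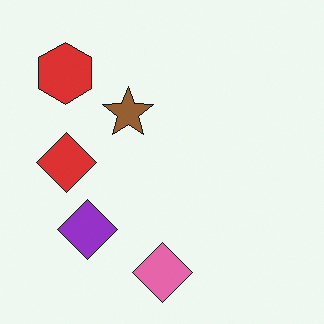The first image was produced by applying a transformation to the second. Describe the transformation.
The transformation is: heavily posterized to just a handful of flat colors.

Each flat color has snapped to a coarser quantized level — most visibly, the near-white background has dropped to a flat grey.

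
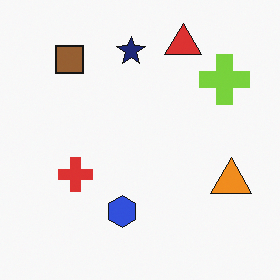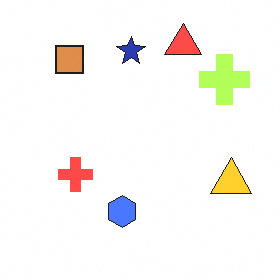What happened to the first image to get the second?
The image was substantially brightened.

Every pixel — background and shapes alike — is uniformly brightened.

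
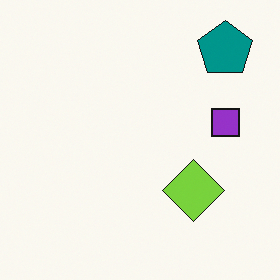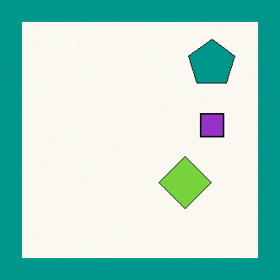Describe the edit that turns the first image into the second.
Framed with a teal border.

A solid teal frame runs around the edge of the second image, with the content slightly shrunk inside it.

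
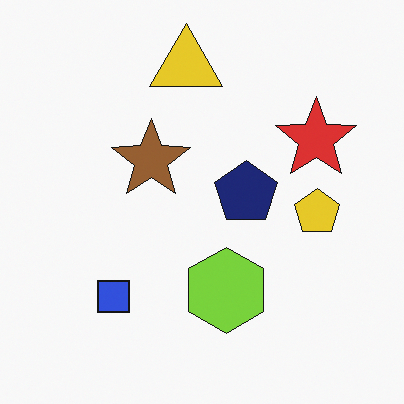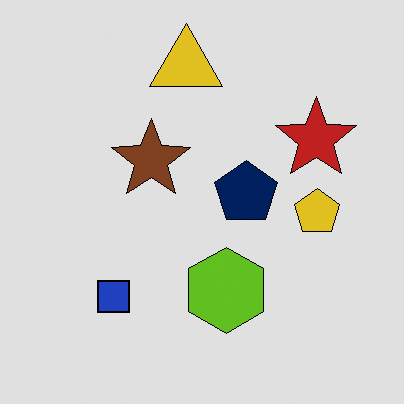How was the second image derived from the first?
The second image is the first posterized to a reduced palette.

Each flat color has snapped to a coarser quantized level — most visibly, the near-white background has dropped to a flat grey.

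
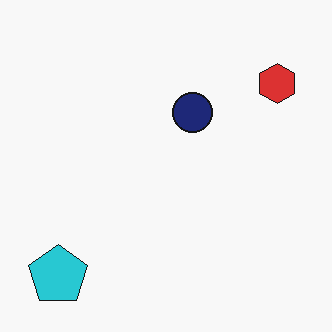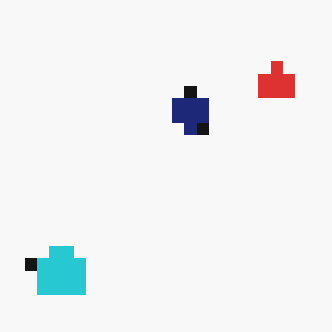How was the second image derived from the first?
It was heavily pixelated into large blocks.

Shapes are reduced to large square blocks; fine edges and outlines are lost — a downscale-then-upscale (mosaic) effect.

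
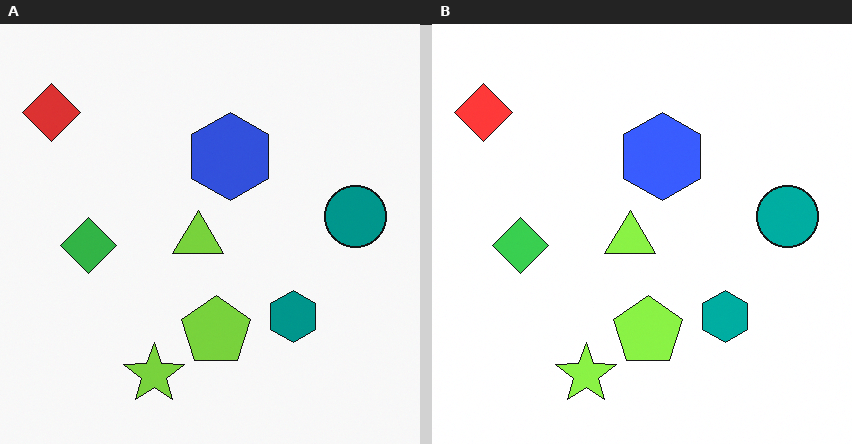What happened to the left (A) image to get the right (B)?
The right (B) image is the left (A) slightly brightened.

Every pixel — background and shapes alike — is uniformly brightened.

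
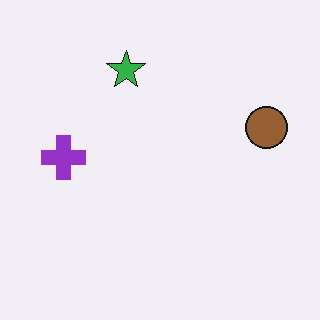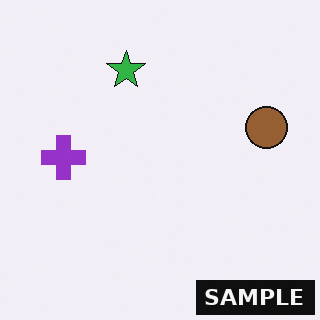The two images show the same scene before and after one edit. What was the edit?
The second image is the first watermarked with the text "SAMPLE" in the lower-right corner.

A dark label reading "SAMPLE" appears in the lower-right corner.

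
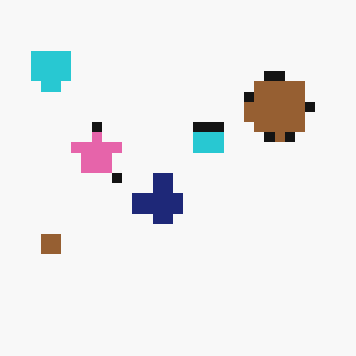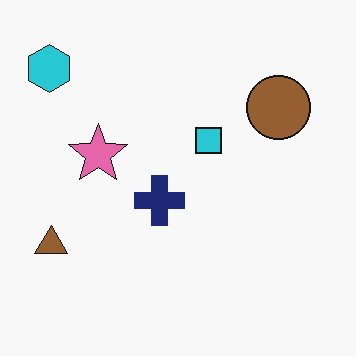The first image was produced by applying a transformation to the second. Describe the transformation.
Coarsely pixelated.

Shapes are reduced to large square blocks; fine edges and outlines are lost — a downscale-then-upscale (mosaic) effect.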